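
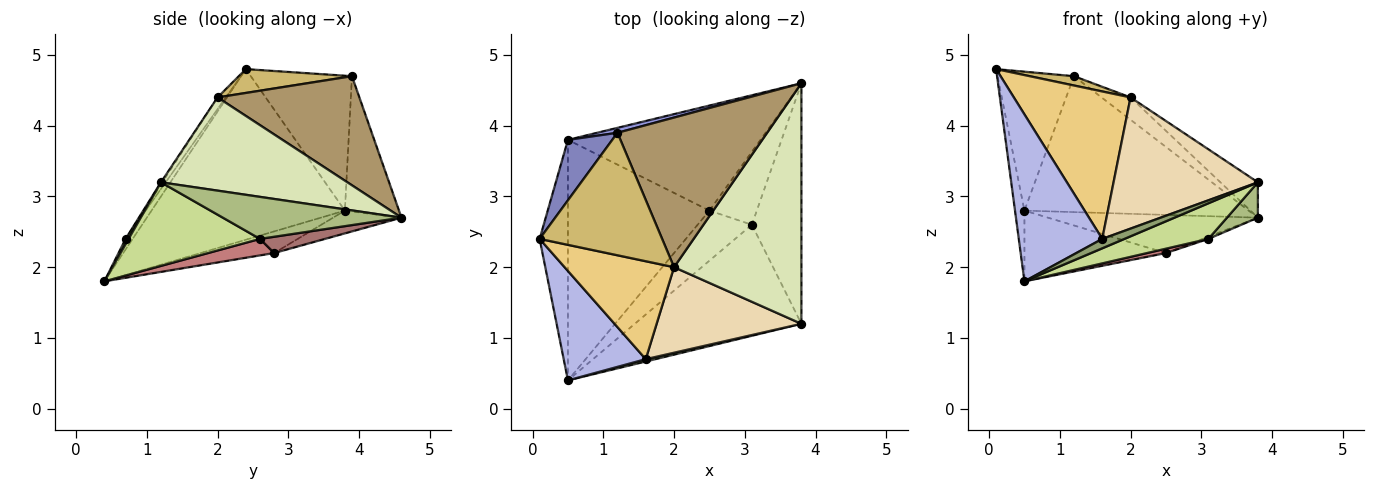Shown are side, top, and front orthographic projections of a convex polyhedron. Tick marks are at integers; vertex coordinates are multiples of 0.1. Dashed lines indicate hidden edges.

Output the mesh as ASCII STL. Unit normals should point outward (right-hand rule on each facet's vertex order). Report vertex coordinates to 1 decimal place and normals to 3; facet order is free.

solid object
 facet normal -0.985 0.048 -0.163
  outer loop
   vertex 0.5 3.8 2.8
   vertex 0.5 0.4 1.8
   vertex 0.1 2.4 4.8
  endloop
 endfacet
 facet normal -0.772 0.583 0.254
  outer loop
   vertex 1.2 3.9 4.7
   vertex 0.5 3.8 2.8
   vertex 0.1 2.4 4.8
  endloop
 endfacet
 facet normal -0.234 0.971 0.035
  outer loop
   vertex 1.2 3.9 4.7
   vertex 3.8 4.6 2.7
   vertex 0.5 3.8 2.8
  endloop
 endfacet
 facet normal -0.071 -0.834 0.547
  outer loop
   vertex 1.6 0.7 2.4
   vertex 0.1 2.4 4.8
   vertex 0.5 0.4 1.8
  endloop
 endfacet
 facet normal 0.131 -0.962 0.240
  outer loop
   vertex 1.6 0.7 2.4
   vertex 0.5 0.4 1.8
   vertex 3.8 1.2 3.2
  endloop
 endfacet
 facet normal 0.643 -0.111 -0.758
  outer loop
   vertex 3.1 2.6 2.4
   vertex 3.8 4.6 2.7
   vertex 3.8 1.2 3.2
  endloop
 endfacet
 facet normal 0.431 -0.275 -0.859
  outer loop
   vertex 3.1 2.6 2.4
   vertex 3.8 1.2 3.2
   vertex 0.5 0.4 1.8
  endloop
 endfacet
 facet normal 0.587 0.118 0.801
  outer loop
   vertex 2.0 2.0 4.4
   vertex 3.8 1.2 3.2
   vertex 3.8 4.6 2.7
  endloop
 endfacet
 facet normal 0.585 0.120 0.802
  outer loop
   vertex 2.0 2.0 4.4
   vertex 3.8 4.6 2.7
   vertex 1.2 3.9 4.7
  endloop
 endfacet
 facet normal 0.190 -0.074 0.979
  outer loop
   vertex 2.0 2.0 4.4
   vertex 1.2 3.9 4.7
   vertex 0.1 2.4 4.8
  endloop
 endfacet
 facet normal -0.059 -0.832 0.552
  outer loop
   vertex 2.0 2.0 4.4
   vertex 0.1 2.4 4.8
   vertex 1.6 0.7 2.4
  endloop
 endfacet
 facet normal -0.008 -0.838 0.546
  outer loop
   vertex 2.0 2.0 4.4
   vertex 1.6 0.7 2.4
   vertex 3.8 1.2 3.2
  endloop
 endfacet
 facet normal 0.325 0.028 -0.945
  outer loop
   vertex 2.5 2.8 2.2
   vertex 3.8 4.6 2.7
   vertex 3.1 2.6 2.4
  endloop
 endfacet
 facet normal 0.290 -0.083 -0.953
  outer loop
   vertex 2.5 2.8 2.2
   vertex 3.1 2.6 2.4
   vertex 0.5 0.4 1.8
  endloop
 endfacet
 facet normal -0.111 0.339 -0.934
  outer loop
   vertex 2.5 2.8 2.2
   vertex 0.5 3.8 2.8
   vertex 3.8 4.6 2.7
  endloop
 endfacet
 facet normal -0.145 0.279 -0.949
  outer loop
   vertex 2.5 2.8 2.2
   vertex 0.5 0.4 1.8
   vertex 0.5 3.8 2.8
  endloop
 endfacet
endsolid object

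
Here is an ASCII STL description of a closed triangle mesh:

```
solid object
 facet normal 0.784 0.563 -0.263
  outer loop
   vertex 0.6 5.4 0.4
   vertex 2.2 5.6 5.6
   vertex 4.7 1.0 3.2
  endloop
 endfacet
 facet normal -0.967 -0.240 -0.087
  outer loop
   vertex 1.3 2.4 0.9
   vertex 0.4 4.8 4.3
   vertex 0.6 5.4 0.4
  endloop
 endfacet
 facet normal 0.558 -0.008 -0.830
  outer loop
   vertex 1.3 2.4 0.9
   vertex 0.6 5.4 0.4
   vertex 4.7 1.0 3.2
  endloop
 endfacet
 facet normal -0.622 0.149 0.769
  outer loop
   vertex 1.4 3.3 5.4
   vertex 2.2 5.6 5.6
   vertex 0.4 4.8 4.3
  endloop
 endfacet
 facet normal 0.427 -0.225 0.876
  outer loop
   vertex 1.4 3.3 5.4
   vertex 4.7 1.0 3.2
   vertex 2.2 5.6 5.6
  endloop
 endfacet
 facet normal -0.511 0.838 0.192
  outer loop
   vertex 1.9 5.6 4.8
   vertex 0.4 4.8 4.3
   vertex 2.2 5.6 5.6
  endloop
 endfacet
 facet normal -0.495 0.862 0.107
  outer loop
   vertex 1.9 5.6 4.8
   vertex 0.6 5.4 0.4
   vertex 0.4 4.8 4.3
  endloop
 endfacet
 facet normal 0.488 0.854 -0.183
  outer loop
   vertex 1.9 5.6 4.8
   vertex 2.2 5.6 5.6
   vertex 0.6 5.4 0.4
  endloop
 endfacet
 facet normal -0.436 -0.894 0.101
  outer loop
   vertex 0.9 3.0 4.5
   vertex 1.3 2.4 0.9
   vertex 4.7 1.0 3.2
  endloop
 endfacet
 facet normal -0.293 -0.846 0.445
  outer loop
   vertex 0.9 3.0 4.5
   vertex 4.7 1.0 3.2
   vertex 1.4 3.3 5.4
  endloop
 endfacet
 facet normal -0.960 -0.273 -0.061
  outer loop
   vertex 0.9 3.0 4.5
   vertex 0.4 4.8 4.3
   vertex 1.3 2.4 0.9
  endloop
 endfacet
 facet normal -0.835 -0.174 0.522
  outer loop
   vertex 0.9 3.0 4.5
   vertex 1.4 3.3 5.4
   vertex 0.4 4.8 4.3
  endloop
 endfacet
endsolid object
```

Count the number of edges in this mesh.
18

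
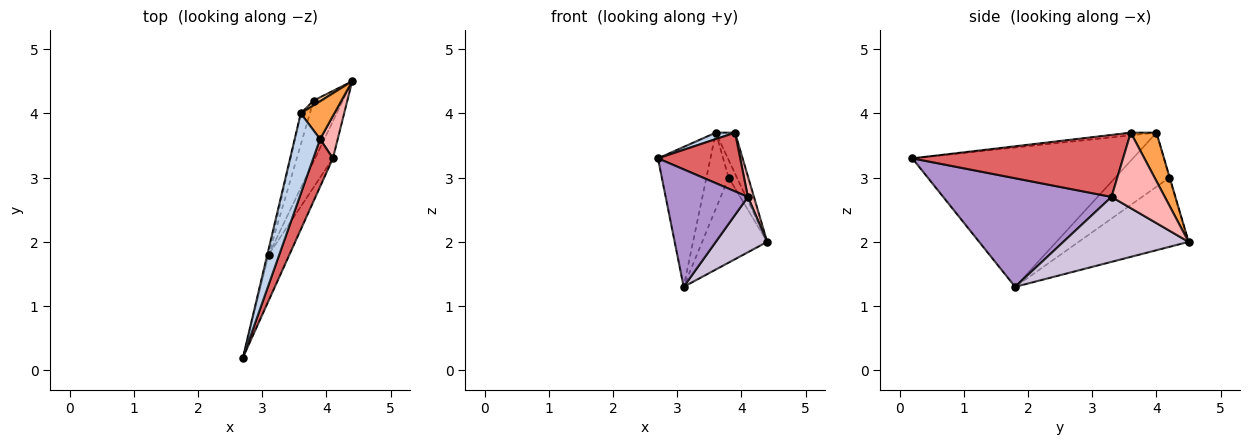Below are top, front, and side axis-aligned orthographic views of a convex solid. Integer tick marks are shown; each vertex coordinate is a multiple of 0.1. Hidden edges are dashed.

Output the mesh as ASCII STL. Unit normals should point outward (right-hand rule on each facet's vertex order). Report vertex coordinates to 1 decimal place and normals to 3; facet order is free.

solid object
 facet normal -0.973 0.231 -0.009
  outer loop
   vertex 3.1 1.8 1.3
   vertex 2.7 0.2 3.3
   vertex 3.6 4.0 3.7
  endloop
 endfacet
 facet normal -0.106 -0.079 0.991
  outer loop
   vertex 3.9 3.6 3.7
   vertex 3.6 4.0 3.7
   vertex 2.7 0.2 3.3
  endloop
 endfacet
 facet normal 0.700 0.525 0.484
  outer loop
   vertex 3.9 3.6 3.7
   vertex 4.4 4.5 2.0
   vertex 3.6 4.0 3.7
  endloop
 endfacet
 facet normal -0.044 0.964 0.263
  outer loop
   vertex 3.8 4.2 3.0
   vertex 3.6 4.0 3.7
   vertex 4.4 4.5 2.0
  endloop
 endfacet
 facet normal -0.809 0.478 -0.342
  outer loop
   vertex 3.8 4.2 3.0
   vertex 4.4 4.5 2.0
   vertex 3.1 1.8 1.3
  endloop
 endfacet
 facet normal -0.914 0.376 -0.154
  outer loop
   vertex 3.8 4.2 3.0
   vertex 3.1 1.8 1.3
   vertex 3.6 4.0 3.7
  endloop
 endfacet
 facet normal 0.893 -0.349 0.283
  outer loop
   vertex 4.1 3.3 2.7
   vertex 3.9 3.6 3.7
   vertex 2.7 0.2 3.3
  endloop
 endfacet
 facet normal 0.968 -0.110 0.227
  outer loop
   vertex 4.1 3.3 2.7
   vertex 4.4 4.5 2.0
   vertex 3.9 3.6 3.7
  endloop
 endfacet
 facet normal 0.886 -0.433 -0.169
  outer loop
   vertex 4.1 3.3 2.7
   vertex 2.7 0.2 3.3
   vertex 3.1 1.8 1.3
  endloop
 endfacet
 facet normal 0.897 -0.368 -0.246
  outer loop
   vertex 4.1 3.3 2.7
   vertex 3.1 1.8 1.3
   vertex 4.4 4.5 2.0
  endloop
 endfacet
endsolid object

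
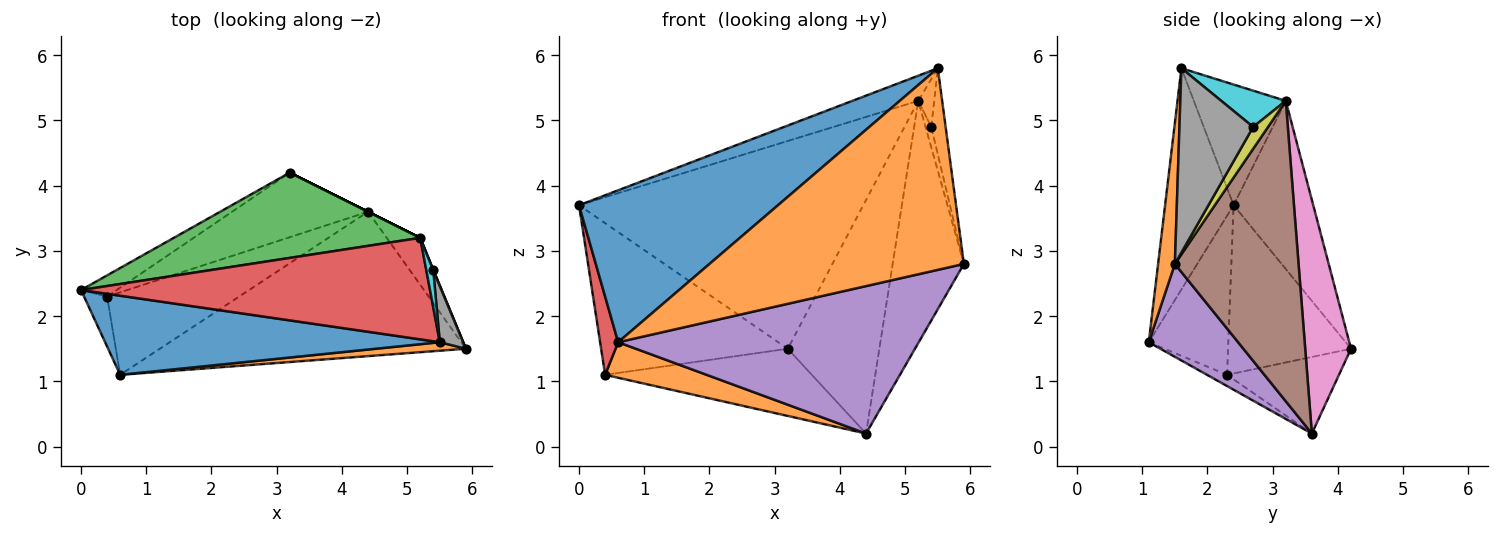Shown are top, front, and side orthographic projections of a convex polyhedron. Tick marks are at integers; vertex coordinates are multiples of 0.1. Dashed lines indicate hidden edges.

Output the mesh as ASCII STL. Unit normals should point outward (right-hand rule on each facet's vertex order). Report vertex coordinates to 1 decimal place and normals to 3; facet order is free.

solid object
 facet normal -0.292 -0.848 0.442
  outer loop
   vertex 0.6 1.1 1.6
   vertex 5.5 1.6 5.8
   vertex 0.0 2.4 3.7
  endloop
 endfacet
 facet normal 0.066 -0.997 0.042
  outer loop
   vertex 0.6 1.1 1.6
   vertex 5.9 1.5 2.8
   vertex 5.5 1.6 5.8
  endloop
 endfacet
 facet normal -0.251 0.895 0.368
  outer loop
   vertex 5.2 3.2 5.3
   vertex 3.2 4.2 1.5
   vertex 0.0 2.4 3.7
  endloop
 endfacet
 facet normal -0.318 0.228 0.920
  outer loop
   vertex 5.2 3.2 5.3
   vertex 0.0 2.4 3.7
   vertex 5.5 1.6 5.8
  endloop
 endfacet
 facet normal 0.208 -0.699 -0.684
  outer loop
   vertex 4.4 3.6 0.2
   vertex 5.9 1.5 2.8
   vertex 0.6 1.1 1.6
  endloop
 endfacet
 facet normal 0.862 0.497 -0.096
  outer loop
   vertex 4.4 3.6 0.2
   vertex 5.2 3.2 5.3
   vertex 5.9 1.5 2.8
  endloop
 endfacet
 facet normal 0.447 0.894 0.000
  outer loop
   vertex 4.4 3.6 0.2
   vertex 3.2 4.2 1.5
   vertex 5.2 3.2 5.3
  endloop
 endfacet
 facet normal 0.974 0.190 0.124
  outer loop
   vertex 5.4 2.7 4.9
   vertex 5.5 1.6 5.8
   vertex 5.9 1.5 2.8
  endloop
 endfacet
 facet normal 0.933 0.360 0.016
  outer loop
   vertex 5.4 2.7 4.9
   vertex 5.9 1.5 2.8
   vertex 5.2 3.2 5.3
  endloop
 endfacet
 facet normal 0.955 0.236 0.182
  outer loop
   vertex 5.4 2.7 4.9
   vertex 5.2 3.2 5.3
   vertex 5.5 1.6 5.8
  endloop
 endfacet
 facet normal -0.364 0.672 -0.646
  outer loop
   vertex 0.4 2.3 1.1
   vertex 3.2 4.2 1.5
   vertex 4.4 3.6 0.2
  endloop
 endfacet
 facet normal -0.078 -0.394 -0.916
  outer loop
   vertex 0.4 2.3 1.1
   vertex 4.4 3.6 0.2
   vertex 0.6 1.1 1.6
  endloop
 endfacet
 facet normal -0.546 0.830 -0.116
  outer loop
   vertex 0.4 2.3 1.1
   vertex 0.0 2.4 3.7
   vertex 3.2 4.2 1.5
  endloop
 endfacet
 facet normal -0.966 -0.219 -0.140
  outer loop
   vertex 0.4 2.3 1.1
   vertex 0.6 1.1 1.6
   vertex 0.0 2.4 3.7
  endloop
 endfacet
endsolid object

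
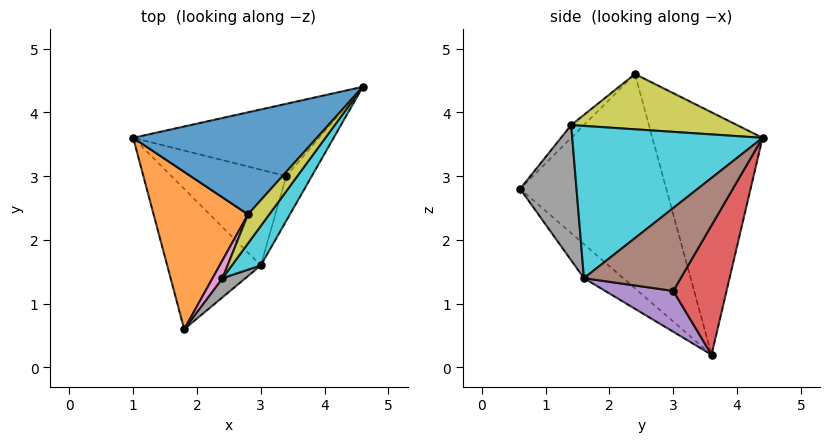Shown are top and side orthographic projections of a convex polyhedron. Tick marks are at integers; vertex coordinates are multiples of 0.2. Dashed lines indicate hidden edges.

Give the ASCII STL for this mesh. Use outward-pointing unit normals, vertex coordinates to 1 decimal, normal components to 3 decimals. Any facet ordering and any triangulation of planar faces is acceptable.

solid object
 facet normal -0.558 0.714 0.423
  outer loop
   vertex 2.8 2.4 4.6
   vertex 4.6 4.4 3.6
   vertex 1.0 3.6 0.2
  endloop
 endfacet
 facet normal -0.910 0.105 0.401
  outer loop
   vertex 2.8 2.4 4.6
   vertex 1.0 3.6 0.2
   vertex 1.8 0.6 2.8
  endloop
 endfacet
 facet normal -0.253 -0.671 -0.697
  outer loop
   vertex 3.0 1.6 1.4
   vertex 1.8 0.6 2.8
   vertex 1.0 3.6 0.2
  endloop
 endfacet
 facet normal 0.421 0.676 -0.605
  outer loop
   vertex 3.4 3.0 1.2
   vertex 1.0 3.6 0.2
   vertex 4.6 4.4 3.6
  endloop
 endfacet
 facet normal 0.326 -0.224 -0.918
  outer loop
   vertex 3.4 3.0 1.2
   vertex 3.0 1.6 1.4
   vertex 1.0 3.6 0.2
  endloop
 endfacet
 facet normal 0.912 -0.301 -0.280
  outer loop
   vertex 3.4 3.0 1.2
   vertex 4.6 4.4 3.6
   vertex 3.0 1.6 1.4
  endloop
 endfacet
 facet normal -0.777 -0.173 0.605
  outer loop
   vertex 2.4 1.4 3.8
   vertex 2.8 2.4 4.6
   vertex 1.8 0.6 2.8
  endloop
 endfacet
 facet normal 0.715 -0.688 0.121
  outer loop
   vertex 2.4 1.4 3.8
   vertex 1.8 0.6 2.8
   vertex 3.0 1.6 1.4
  endloop
 endfacet
 facet normal 0.779 -0.551 0.300
  outer loop
   vertex 2.4 1.4 3.8
   vertex 4.6 4.4 3.6
   vertex 2.8 2.4 4.6
  endloop
 endfacet
 facet normal 0.802 -0.578 0.152
  outer loop
   vertex 2.4 1.4 3.8
   vertex 3.0 1.6 1.4
   vertex 4.6 4.4 3.6
  endloop
 endfacet
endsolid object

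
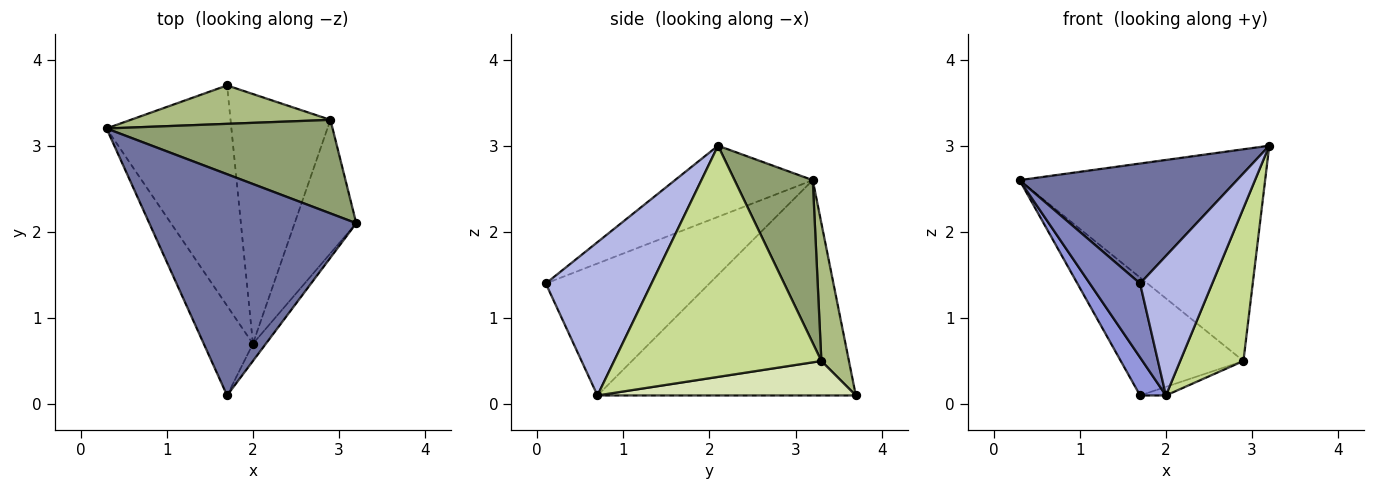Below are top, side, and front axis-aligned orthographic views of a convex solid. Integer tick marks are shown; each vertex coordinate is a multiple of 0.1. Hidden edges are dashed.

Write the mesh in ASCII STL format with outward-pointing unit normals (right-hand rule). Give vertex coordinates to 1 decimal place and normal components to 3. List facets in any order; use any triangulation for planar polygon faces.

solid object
 facet normal -0.289 -0.456 0.842
  outer loop
   vertex 1.7 0.1 1.4
   vertex 3.2 2.1 3.0
   vertex 0.3 3.2 2.6
  endloop
 endfacet
 facet normal -0.900 -0.277 -0.336
  outer loop
   vertex 2.0 0.7 0.1
   vertex 1.7 0.1 1.4
   vertex 0.3 3.2 2.6
  endloop
 endfacet
 facet normal -0.862 -0.086 -0.500
  outer loop
   vertex 2.0 0.7 0.1
   vertex 0.3 3.2 2.6
   vertex 1.7 3.7 0.1
  endloop
 endfacet
 facet normal 0.824 -0.562 -0.069
  outer loop
   vertex 2.0 0.7 0.1
   vertex 3.2 2.1 3.0
   vertex 1.7 0.1 1.4
  endloop
 endfacet
 facet normal 0.280 0.878 0.388
  outer loop
   vertex 2.9 3.3 0.5
   vertex 0.3 3.2 2.6
   vertex 3.2 2.1 3.0
  endloop
 endfacet
 facet normal 0.209 0.930 0.303
  outer loop
   vertex 2.9 3.3 0.5
   vertex 1.7 3.7 0.1
   vertex 0.3 3.2 2.6
  endloop
 endfacet
 facet normal 0.927 -0.283 -0.247
  outer loop
   vertex 2.9 3.3 0.5
   vertex 3.2 2.1 3.0
   vertex 2.0 0.7 0.1
  endloop
 endfacet
 facet normal 0.326 0.033 -0.945
  outer loop
   vertex 2.9 3.3 0.5
   vertex 2.0 0.7 0.1
   vertex 1.7 3.7 0.1
  endloop
 endfacet
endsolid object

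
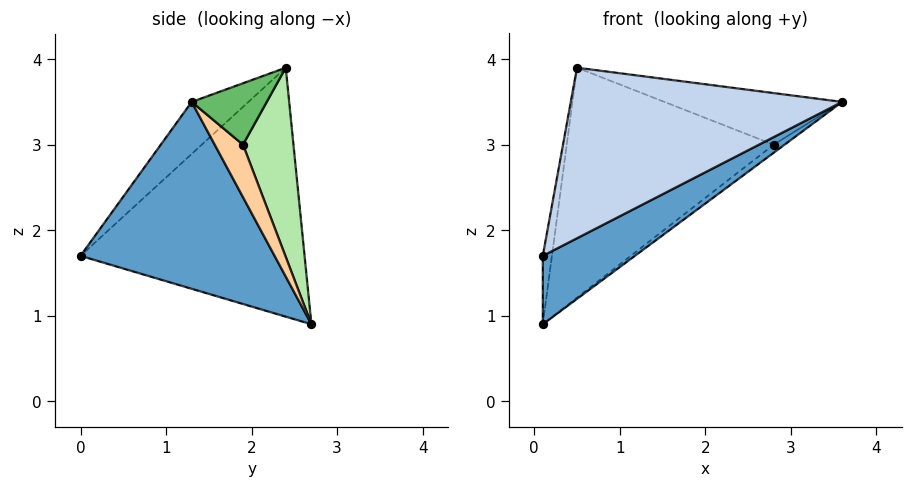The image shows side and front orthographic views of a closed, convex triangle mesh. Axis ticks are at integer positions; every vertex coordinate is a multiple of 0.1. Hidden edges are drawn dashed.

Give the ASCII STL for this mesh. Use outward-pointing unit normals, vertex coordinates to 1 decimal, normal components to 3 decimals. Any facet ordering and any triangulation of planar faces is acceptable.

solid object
 facet normal 0.514 -0.244 -0.823
  outer loop
   vertex 0.1 2.7 0.9
   vertex 3.6 1.3 3.5
   vertex 0.1 0.0 1.7
  endloop
 endfacet
 facet normal -0.137 -0.657 0.741
  outer loop
   vertex 0.5 2.4 3.9
   vertex 0.1 0.0 1.7
   vertex 3.6 1.3 3.5
  endloop
 endfacet
 facet normal -0.990 0.040 0.136
  outer loop
   vertex 0.5 2.4 3.9
   vertex 0.1 2.7 0.9
   vertex 0.1 0.0 1.7
  endloop
 endfacet
 facet normal 0.639 0.245 -0.729
  outer loop
   vertex 2.8 1.9 3.0
   vertex 3.6 1.3 3.5
   vertex 0.1 2.7 0.9
  endloop
 endfacet
 facet normal 0.350 0.830 0.435
  outer loop
   vertex 2.8 1.9 3.0
   vertex 0.5 2.4 3.9
   vertex 3.6 1.3 3.5
  endloop
 endfacet
 facet normal 0.236 0.969 0.065
  outer loop
   vertex 2.8 1.9 3.0
   vertex 0.1 2.7 0.9
   vertex 0.5 2.4 3.9
  endloop
 endfacet
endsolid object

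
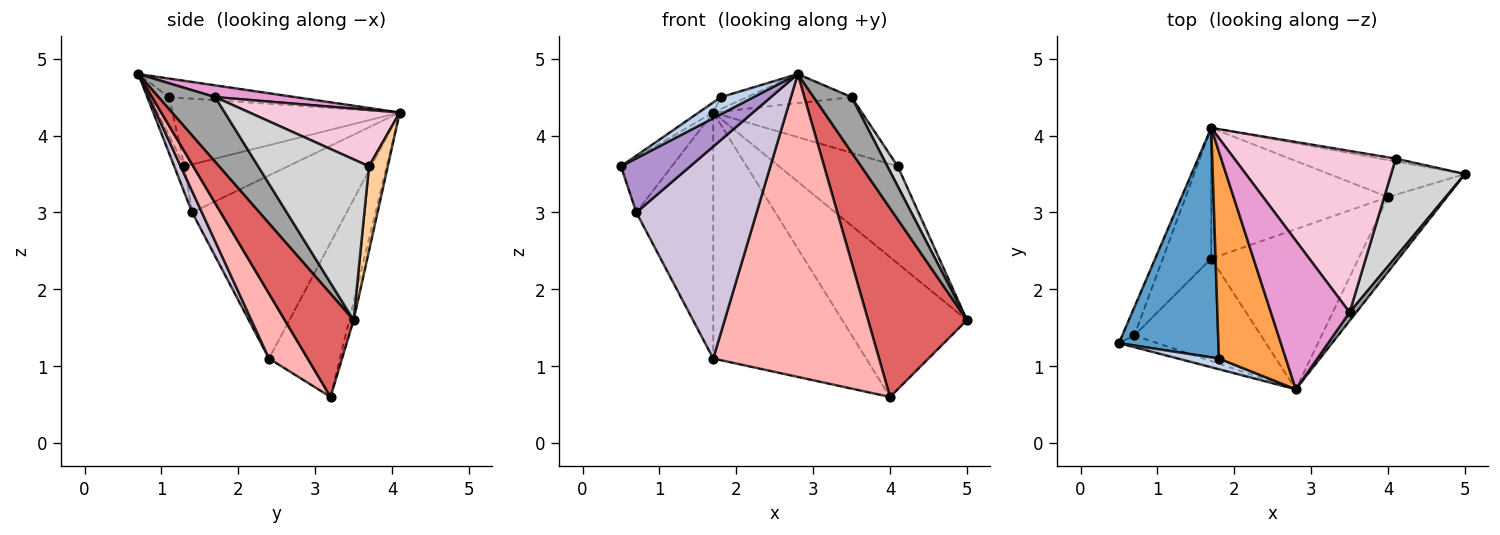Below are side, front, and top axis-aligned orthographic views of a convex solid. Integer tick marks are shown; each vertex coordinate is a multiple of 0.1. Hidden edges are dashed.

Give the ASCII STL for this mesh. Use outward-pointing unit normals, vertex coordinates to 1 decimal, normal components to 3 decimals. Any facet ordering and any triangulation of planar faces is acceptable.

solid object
 facet normal -0.565 0.036 0.824
  outer loop
   vertex 1.8 1.1 4.5
   vertex 1.7 4.1 4.3
   vertex 0.5 1.3 3.6
  endloop
 endfacet
 facet normal -0.446 -0.758 0.476
  outer loop
   vertex 1.8 1.1 4.5
   vertex 0.5 1.3 3.6
   vertex 2.8 0.7 4.8
  endloop
 endfacet
 facet normal -0.267 0.055 0.962
  outer loop
   vertex 1.8 1.1 4.5
   vertex 2.8 0.7 4.8
   vertex 1.7 4.1 4.3
  endloop
 endfacet
 facet normal 0.156 0.987 -0.028
  outer loop
   vertex 4.1 3.7 3.6
   vertex 5.0 3.5 1.6
   vertex 1.7 4.1 4.3
  endloop
 endfacet
 facet normal -0.034 0.966 -0.256
  outer loop
   vertex 4.0 3.2 0.6
   vertex 1.7 4.1 4.3
   vertex 5.0 3.5 1.6
  endloop
 endfacet
 facet normal -0.379 0.817 -0.434
  outer loop
   vertex 4.0 3.2 0.6
   vertex 1.7 2.4 1.1
   vertex 1.7 4.1 4.3
  endloop
 endfacet
 facet normal 0.543 -0.780 -0.309
  outer loop
   vertex 4.0 3.2 0.6
   vertex 5.0 3.5 1.6
   vertex 2.8 0.7 4.8
  endloop
 endfacet
 facet normal 0.202 -0.866 -0.458
  outer loop
   vertex 4.0 3.2 0.6
   vertex 2.8 0.7 4.8
   vertex 1.7 2.4 1.1
  endloop
 endfacet
 facet normal -0.143 -0.967 -0.209
  outer loop
   vertex 0.7 1.4 3.0
   vertex 2.8 0.7 4.8
   vertex 0.5 1.3 3.6
  endloop
 endfacet
 facet normal 0.073 -0.898 -0.434
  outer loop
   vertex 0.7 1.4 3.0
   vertex 1.7 2.4 1.1
   vertex 2.8 0.7 4.8
  endloop
 endfacet
 facet normal -0.875 0.430 -0.220
  outer loop
   vertex 0.7 1.4 3.0
   vertex 0.5 1.3 3.6
   vertex 1.7 4.1 4.3
  endloop
 endfacet
 facet normal -0.871 0.434 -0.230
  outer loop
   vertex 0.7 1.4 3.0
   vertex 1.7 4.1 4.3
   vertex 1.7 2.4 1.1
  endloop
 endfacet
 facet normal 0.145 0.190 0.971
  outer loop
   vertex 3.5 1.7 4.5
   vertex 1.7 4.1 4.3
   vertex 2.8 0.7 4.8
  endloop
 endfacet
 facet normal 0.313 0.310 0.898
  outer loop
   vertex 3.5 1.7 4.5
   vertex 4.1 3.7 3.6
   vertex 1.7 4.1 4.3
  endloop
 endfacet
 facet normal 0.828 -0.554 0.084
  outer loop
   vertex 3.5 1.7 4.5
   vertex 2.8 0.7 4.8
   vertex 5.0 3.5 1.6
  endloop
 endfacet
 facet normal 0.905 -0.084 0.416
  outer loop
   vertex 3.5 1.7 4.5
   vertex 5.0 3.5 1.6
   vertex 4.1 3.7 3.6
  endloop
 endfacet
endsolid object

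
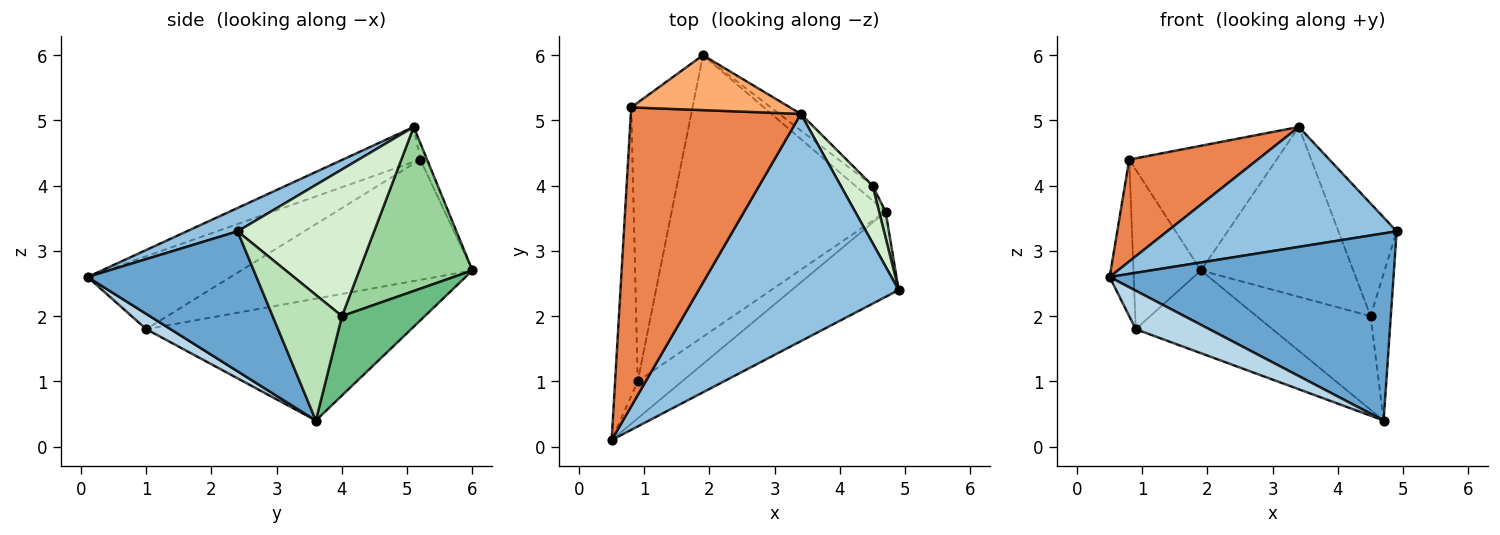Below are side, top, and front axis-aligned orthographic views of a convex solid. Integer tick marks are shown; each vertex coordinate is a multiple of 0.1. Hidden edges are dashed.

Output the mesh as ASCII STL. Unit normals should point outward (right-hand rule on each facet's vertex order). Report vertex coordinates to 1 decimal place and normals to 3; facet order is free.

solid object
 facet normal 0.476 -0.800 -0.364
  outer loop
   vertex 4.7 3.6 0.4
   vertex 4.9 2.4 3.3
   vertex 0.5 0.1 2.6
  endloop
 endfacet
 facet normal 0.103 -0.464 0.880
  outer loop
   vertex 3.4 5.1 4.9
   vertex 0.5 0.1 2.6
   vertex 4.9 2.4 3.3
  endloop
 endfacet
 facet normal 0.232 -0.702 -0.674
  outer loop
   vertex 0.9 1.0 1.8
   vertex 4.7 3.6 0.4
   vertex 0.5 0.1 2.6
  endloop
 endfacet
 facet normal -0.479 0.247 -0.842
  outer loop
   vertex 0.9 1.0 1.8
   vertex 1.9 6.0 2.7
   vertex 4.7 3.6 0.4
  endloop
 endfacet
 facet normal -0.191 -0.317 0.929
  outer loop
   vertex 0.8 5.2 4.4
   vertex 0.5 0.1 2.6
   vertex 3.4 5.1 4.9
  endloop
 endfacet
 facet normal -0.042 0.914 0.403
  outer loop
   vertex 0.8 5.2 4.4
   vertex 3.4 5.1 4.9
   vertex 1.9 6.0 2.7
  endloop
 endfacet
 facet normal -0.943 0.159 -0.293
  outer loop
   vertex 0.8 5.2 4.4
   vertex 0.9 1.0 1.8
   vertex 0.5 0.1 2.6
  endloop
 endfacet
 facet normal -0.862 0.252 -0.440
  outer loop
   vertex 0.8 5.2 4.4
   vertex 1.9 6.0 2.7
   vertex 0.9 1.0 1.8
  endloop
 endfacet
 facet normal 0.583 0.802 -0.128
  outer loop
   vertex 4.5 4.0 2.0
   vertex 4.7 3.6 0.4
   vertex 1.9 6.0 2.7
  endloop
 endfacet
 facet normal 0.595 0.800 -0.078
  outer loop
   vertex 4.5 4.0 2.0
   vertex 1.9 6.0 2.7
   vertex 3.4 5.1 4.9
  endloop
 endfacet
 facet normal 0.959 0.280 0.050
  outer loop
   vertex 4.5 4.0 2.0
   vertex 4.9 2.4 3.3
   vertex 4.7 3.6 0.4
  endloop
 endfacet
 facet normal 0.902 0.385 0.196
  outer loop
   vertex 4.5 4.0 2.0
   vertex 3.4 5.1 4.9
   vertex 4.9 2.4 3.3
  endloop
 endfacet
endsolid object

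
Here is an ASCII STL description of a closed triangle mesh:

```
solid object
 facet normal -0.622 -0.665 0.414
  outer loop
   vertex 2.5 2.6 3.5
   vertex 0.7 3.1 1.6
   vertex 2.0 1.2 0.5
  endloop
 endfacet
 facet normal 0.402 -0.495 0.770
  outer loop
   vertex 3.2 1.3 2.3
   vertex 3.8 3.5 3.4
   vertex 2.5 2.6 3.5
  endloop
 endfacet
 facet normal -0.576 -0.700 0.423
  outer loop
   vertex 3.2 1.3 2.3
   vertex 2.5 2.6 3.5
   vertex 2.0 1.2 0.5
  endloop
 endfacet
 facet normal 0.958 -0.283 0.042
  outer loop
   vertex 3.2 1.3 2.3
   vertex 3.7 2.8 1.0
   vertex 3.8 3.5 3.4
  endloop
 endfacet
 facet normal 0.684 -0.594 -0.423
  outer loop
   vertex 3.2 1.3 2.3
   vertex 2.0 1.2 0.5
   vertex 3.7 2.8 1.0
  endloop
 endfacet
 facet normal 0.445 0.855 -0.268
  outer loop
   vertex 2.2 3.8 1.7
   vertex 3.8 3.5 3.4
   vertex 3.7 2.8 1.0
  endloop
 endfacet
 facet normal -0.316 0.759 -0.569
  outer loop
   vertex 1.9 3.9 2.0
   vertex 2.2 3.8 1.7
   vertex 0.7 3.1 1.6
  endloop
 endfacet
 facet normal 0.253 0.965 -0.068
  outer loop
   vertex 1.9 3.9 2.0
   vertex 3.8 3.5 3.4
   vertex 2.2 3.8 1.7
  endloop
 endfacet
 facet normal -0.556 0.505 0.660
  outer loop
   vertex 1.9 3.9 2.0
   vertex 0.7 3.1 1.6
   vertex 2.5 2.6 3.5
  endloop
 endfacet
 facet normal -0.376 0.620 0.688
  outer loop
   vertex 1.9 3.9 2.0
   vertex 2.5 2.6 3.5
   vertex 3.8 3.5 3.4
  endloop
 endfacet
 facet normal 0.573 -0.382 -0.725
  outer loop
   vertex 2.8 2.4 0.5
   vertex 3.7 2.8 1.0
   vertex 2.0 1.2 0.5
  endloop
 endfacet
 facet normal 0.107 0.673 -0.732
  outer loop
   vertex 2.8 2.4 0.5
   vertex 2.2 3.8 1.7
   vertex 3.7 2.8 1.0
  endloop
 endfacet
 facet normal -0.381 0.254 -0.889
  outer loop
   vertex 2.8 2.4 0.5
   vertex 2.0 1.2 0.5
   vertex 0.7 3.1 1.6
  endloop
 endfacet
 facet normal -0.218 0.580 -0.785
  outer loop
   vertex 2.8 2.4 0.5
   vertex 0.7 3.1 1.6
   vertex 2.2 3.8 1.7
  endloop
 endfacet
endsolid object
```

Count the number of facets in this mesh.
14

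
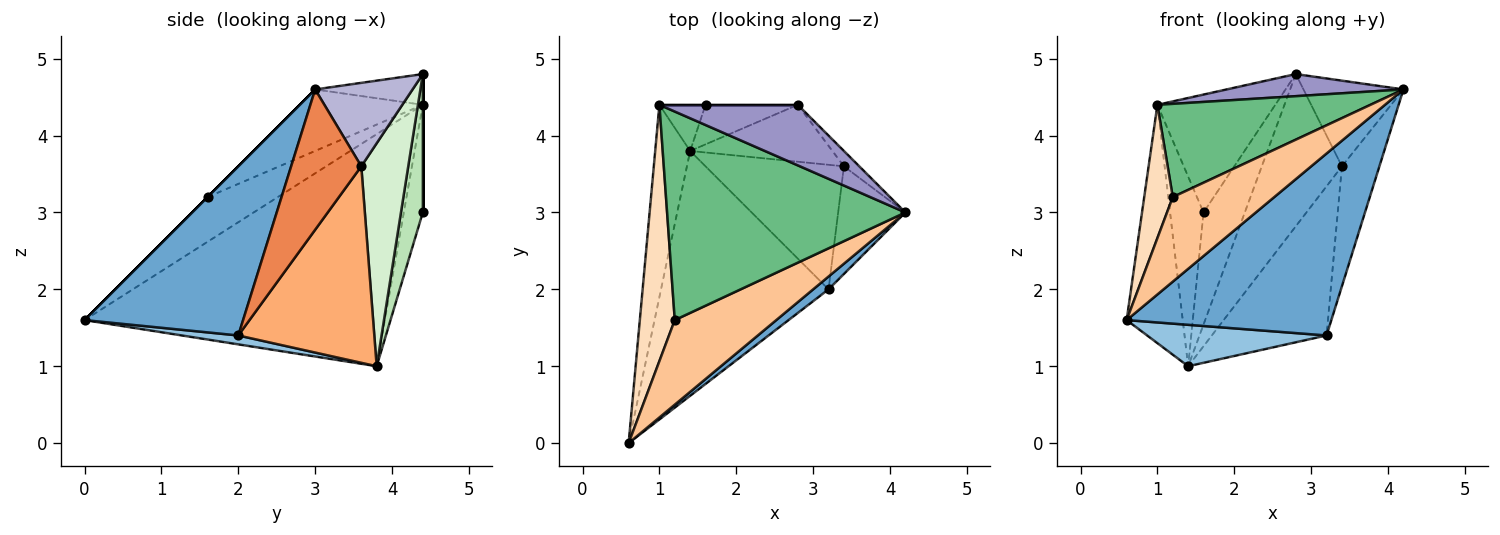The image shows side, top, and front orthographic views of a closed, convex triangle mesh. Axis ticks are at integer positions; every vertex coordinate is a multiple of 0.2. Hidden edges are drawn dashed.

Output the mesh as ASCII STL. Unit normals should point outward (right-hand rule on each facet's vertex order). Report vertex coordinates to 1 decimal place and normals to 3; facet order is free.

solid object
 facet normal 0.611 -0.789 0.056
  outer loop
   vertex 3.2 2.0 1.4
   vertex 4.2 3.0 4.6
   vertex 0.6 0.0 1.6
  endloop
 endfacet
 facet normal 0.052 -0.166 -0.985
  outer loop
   vertex 3.2 2.0 1.4
   vertex 0.6 0.0 1.6
   vertex 1.4 3.8 1.0
  endloop
 endfacet
 facet normal -0.972 0.182 -0.146
  outer loop
   vertex 1.0 4.4 4.4
   vertex 1.4 3.8 1.0
   vertex 0.6 0.0 1.6
  endloop
 endfacet
 facet normal -0.483 0.851 -0.207
  outer loop
   vertex 1.0 4.4 4.4
   vertex 1.6 4.4 3.0
   vertex 1.4 3.8 1.0
  endloop
 endfacet
 facet normal 0.812 0.434 -0.389
  outer loop
   vertex 3.4 3.6 3.6
   vertex 4.2 3.0 4.6
   vertex 3.2 2.0 1.4
  endloop
 endfacet
 facet normal 0.673 0.568 -0.474
  outer loop
   vertex 3.4 3.6 3.6
   vertex 3.2 2.0 1.4
   vertex 1.4 3.8 1.0
  endloop
 endfacet
 facet normal 0.000 -0.707 0.707
  outer loop
   vertex 1.2 1.6 3.2
   vertex 0.6 0.0 1.6
   vertex 4.2 3.0 4.6
  endloop
 endfacet
 facet normal -0.751 -0.305 0.586
  outer loop
   vertex 1.2 1.6 3.2
   vertex 1.0 4.4 4.4
   vertex 0.6 0.0 1.6
  endloop
 endfacet
 facet normal -0.229 -0.397 0.889
  outer loop
   vertex 1.2 1.6 3.2
   vertex 4.2 3.0 4.6
   vertex 1.0 4.4 4.4
  endloop
 endfacet
 facet normal 0.000 1.000 0.000
  outer loop
   vertex 2.8 4.4 4.8
   vertex 1.6 4.4 3.0
   vertex 1.0 4.4 4.4
  endloop
 endfacet
 facet normal 0.447 0.844 -0.298
  outer loop
   vertex 2.8 4.4 4.8
   vertex 1.4 3.8 1.0
   vertex 1.6 4.4 3.0
  endloop
 endfacet
 facet normal 0.481 0.821 -0.307
  outer loop
   vertex 2.8 4.4 4.8
   vertex 3.4 3.6 3.6
   vertex 1.4 3.8 1.0
  endloop
 endfacet
 facet normal -0.204 -0.336 0.920
  outer loop
   vertex 2.8 4.4 4.8
   vertex 1.0 4.4 4.4
   vertex 4.2 3.0 4.6
  endloop
 endfacet
 facet normal 0.692 0.710 -0.128
  outer loop
   vertex 2.8 4.4 4.8
   vertex 4.2 3.0 4.6
   vertex 3.4 3.6 3.6
  endloop
 endfacet
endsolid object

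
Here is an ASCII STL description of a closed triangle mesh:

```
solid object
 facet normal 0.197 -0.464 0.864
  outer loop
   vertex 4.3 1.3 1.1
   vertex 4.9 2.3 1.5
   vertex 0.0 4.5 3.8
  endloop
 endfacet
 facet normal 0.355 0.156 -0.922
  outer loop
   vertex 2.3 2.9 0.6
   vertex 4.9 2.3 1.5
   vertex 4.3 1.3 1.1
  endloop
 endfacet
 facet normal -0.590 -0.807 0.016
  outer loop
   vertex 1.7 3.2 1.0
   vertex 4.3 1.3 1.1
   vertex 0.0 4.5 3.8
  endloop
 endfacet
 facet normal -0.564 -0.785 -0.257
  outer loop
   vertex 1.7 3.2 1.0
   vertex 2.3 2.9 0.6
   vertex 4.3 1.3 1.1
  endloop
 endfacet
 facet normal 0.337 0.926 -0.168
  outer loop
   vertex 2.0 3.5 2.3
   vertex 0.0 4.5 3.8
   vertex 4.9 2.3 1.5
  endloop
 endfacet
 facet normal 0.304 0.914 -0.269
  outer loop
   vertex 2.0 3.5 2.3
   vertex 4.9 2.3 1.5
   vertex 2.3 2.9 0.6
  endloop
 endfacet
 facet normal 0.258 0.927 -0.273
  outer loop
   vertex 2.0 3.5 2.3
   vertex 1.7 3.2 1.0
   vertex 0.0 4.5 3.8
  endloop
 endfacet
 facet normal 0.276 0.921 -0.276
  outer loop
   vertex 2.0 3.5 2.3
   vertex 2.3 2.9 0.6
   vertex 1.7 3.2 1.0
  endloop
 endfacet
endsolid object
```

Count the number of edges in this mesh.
12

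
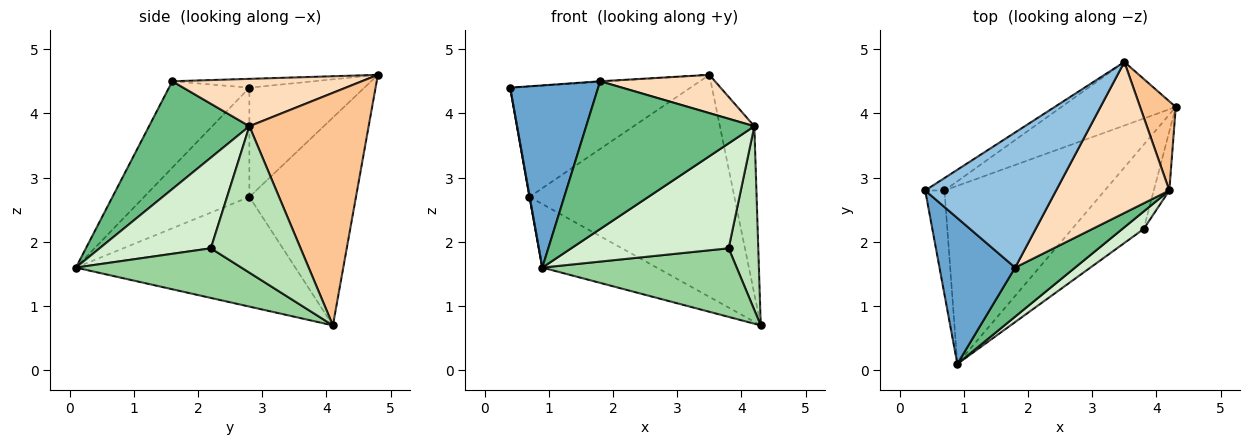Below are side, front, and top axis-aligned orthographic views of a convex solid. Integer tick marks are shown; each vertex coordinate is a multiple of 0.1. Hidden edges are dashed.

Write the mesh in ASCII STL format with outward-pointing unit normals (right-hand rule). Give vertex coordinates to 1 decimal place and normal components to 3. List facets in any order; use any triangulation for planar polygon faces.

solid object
 facet normal -0.581 -0.635 0.509
  outer loop
   vertex 1.8 1.6 4.5
   vertex 0.4 2.8 4.4
   vertex 0.9 0.1 1.6
  endloop
 endfacet
 facet normal -0.067 0.005 0.998
  outer loop
   vertex 1.8 1.6 4.5
   vertex 3.5 4.8 4.6
   vertex 0.4 2.8 4.4
  endloop
 endfacet
 facet normal -0.985 -0.002 -0.174
  outer loop
   vertex 0.7 2.8 2.7
   vertex 0.9 0.1 1.6
   vertex 0.4 2.8 4.4
  endloop
 endfacet
 facet normal -0.542 0.282 -0.792
  outer loop
   vertex 0.7 2.8 2.7
   vertex 4.3 4.1 0.7
   vertex 0.9 0.1 1.6
  endloop
 endfacet
 facet normal -0.535 0.839 -0.094
  outer loop
   vertex 0.7 2.8 2.7
   vertex 0.4 2.8 4.4
   vertex 3.5 4.8 4.6
  endloop
 endfacet
 facet normal -0.447 0.860 -0.246
  outer loop
   vertex 0.7 2.8 2.7
   vertex 3.5 4.8 4.6
   vertex 4.3 4.1 0.7
  endloop
 endfacet
 facet normal 0.951 0.274 0.146
  outer loop
   vertex 4.2 2.8 3.8
   vertex 4.3 4.1 0.7
   vertex 3.5 4.8 4.6
  endloop
 endfacet
 facet normal 0.376 -0.228 0.898
  outer loop
   vertex 4.2 2.8 3.8
   vertex 3.5 4.8 4.6
   vertex 1.8 1.6 4.5
  endloop
 endfacet
 facet normal 0.493 -0.826 0.274
  outer loop
   vertex 4.2 2.8 3.8
   vertex 1.8 1.6 4.5
   vertex 0.9 0.1 1.6
  endloop
 endfacet
 facet normal 0.473 -0.556 -0.683
  outer loop
   vertex 3.8 2.2 1.9
   vertex 0.9 0.1 1.6
   vertex 4.3 4.1 0.7
  endloop
 endfacet
 facet normal 0.945 -0.312 -0.100
  outer loop
   vertex 3.8 2.2 1.9
   vertex 4.3 4.1 0.7
   vertex 4.2 2.8 3.8
  endloop
 endfacet
 facet normal 0.572 -0.809 0.135
  outer loop
   vertex 3.8 2.2 1.9
   vertex 4.2 2.8 3.8
   vertex 0.9 0.1 1.6
  endloop
 endfacet
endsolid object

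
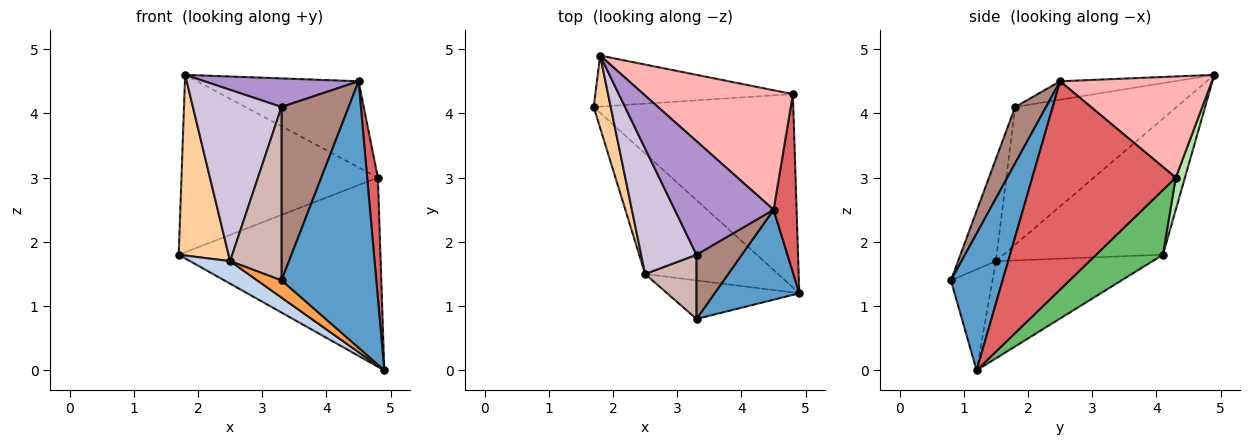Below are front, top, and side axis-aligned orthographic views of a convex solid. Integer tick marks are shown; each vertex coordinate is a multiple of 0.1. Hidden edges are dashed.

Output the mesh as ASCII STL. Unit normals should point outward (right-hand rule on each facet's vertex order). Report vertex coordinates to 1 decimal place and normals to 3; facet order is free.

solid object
 facet normal 0.459 -0.842 0.284
  outer loop
   vertex 4.5 2.5 4.5
   vertex 3.3 0.8 1.4
   vertex 4.9 1.2 0.0
  endloop
 endfacet
 facet normal -0.584 -0.149 -0.798
  outer loop
   vertex 2.5 1.5 1.7
   vertex 1.7 4.1 1.8
   vertex 4.9 1.2 0.0
  endloop
 endfacet
 facet normal -0.572 -0.333 -0.749
  outer loop
   vertex 2.5 1.5 1.7
   vertex 4.9 1.2 0.0
   vertex 3.3 0.8 1.4
  endloop
 endfacet
 facet normal -0.948 -0.296 0.118
  outer loop
   vertex 2.5 1.5 1.7
   vertex 1.8 4.9 4.6
   vertex 1.7 4.1 1.8
  endloop
 endfacet
 facet normal 0.226 0.681 -0.696
  outer loop
   vertex 4.8 4.3 3.0
   vertex 4.9 1.2 0.0
   vertex 1.7 4.1 1.8
  endloop
 endfacet
 facet normal 0.045 0.960 -0.276
  outer loop
   vertex 4.8 4.3 3.0
   vertex 1.7 4.1 1.8
   vertex 1.8 4.9 4.6
  endloop
 endfacet
 facet normal 0.991 -0.074 0.109
  outer loop
   vertex 4.8 4.3 3.0
   vertex 4.5 2.5 4.5
   vertex 4.9 1.2 0.0
  endloop
 endfacet
 facet normal 0.482 0.512 0.711
  outer loop
   vertex 4.8 4.3 3.0
   vertex 1.8 4.9 4.6
   vertex 4.5 2.5 4.5
  endloop
 endfacet
 facet normal -0.178 -0.240 0.954
  outer loop
   vertex 3.3 1.8 4.1
   vertex 4.5 2.5 4.5
   vertex 1.8 4.9 4.6
  endloop
 endfacet
 facet normal -0.827 -0.454 0.332
  outer loop
   vertex 3.3 1.8 4.1
   vertex 1.8 4.9 4.6
   vertex 2.5 1.5 1.7
  endloop
 endfacet
 facet normal 0.396 -0.861 0.319
  outer loop
   vertex 3.3 1.8 4.1
   vertex 3.3 0.8 1.4
   vertex 4.5 2.5 4.5
  endloop
 endfacet
 facet normal -0.568 -0.772 0.286
  outer loop
   vertex 3.3 1.8 4.1
   vertex 2.5 1.5 1.7
   vertex 3.3 0.8 1.4
  endloop
 endfacet
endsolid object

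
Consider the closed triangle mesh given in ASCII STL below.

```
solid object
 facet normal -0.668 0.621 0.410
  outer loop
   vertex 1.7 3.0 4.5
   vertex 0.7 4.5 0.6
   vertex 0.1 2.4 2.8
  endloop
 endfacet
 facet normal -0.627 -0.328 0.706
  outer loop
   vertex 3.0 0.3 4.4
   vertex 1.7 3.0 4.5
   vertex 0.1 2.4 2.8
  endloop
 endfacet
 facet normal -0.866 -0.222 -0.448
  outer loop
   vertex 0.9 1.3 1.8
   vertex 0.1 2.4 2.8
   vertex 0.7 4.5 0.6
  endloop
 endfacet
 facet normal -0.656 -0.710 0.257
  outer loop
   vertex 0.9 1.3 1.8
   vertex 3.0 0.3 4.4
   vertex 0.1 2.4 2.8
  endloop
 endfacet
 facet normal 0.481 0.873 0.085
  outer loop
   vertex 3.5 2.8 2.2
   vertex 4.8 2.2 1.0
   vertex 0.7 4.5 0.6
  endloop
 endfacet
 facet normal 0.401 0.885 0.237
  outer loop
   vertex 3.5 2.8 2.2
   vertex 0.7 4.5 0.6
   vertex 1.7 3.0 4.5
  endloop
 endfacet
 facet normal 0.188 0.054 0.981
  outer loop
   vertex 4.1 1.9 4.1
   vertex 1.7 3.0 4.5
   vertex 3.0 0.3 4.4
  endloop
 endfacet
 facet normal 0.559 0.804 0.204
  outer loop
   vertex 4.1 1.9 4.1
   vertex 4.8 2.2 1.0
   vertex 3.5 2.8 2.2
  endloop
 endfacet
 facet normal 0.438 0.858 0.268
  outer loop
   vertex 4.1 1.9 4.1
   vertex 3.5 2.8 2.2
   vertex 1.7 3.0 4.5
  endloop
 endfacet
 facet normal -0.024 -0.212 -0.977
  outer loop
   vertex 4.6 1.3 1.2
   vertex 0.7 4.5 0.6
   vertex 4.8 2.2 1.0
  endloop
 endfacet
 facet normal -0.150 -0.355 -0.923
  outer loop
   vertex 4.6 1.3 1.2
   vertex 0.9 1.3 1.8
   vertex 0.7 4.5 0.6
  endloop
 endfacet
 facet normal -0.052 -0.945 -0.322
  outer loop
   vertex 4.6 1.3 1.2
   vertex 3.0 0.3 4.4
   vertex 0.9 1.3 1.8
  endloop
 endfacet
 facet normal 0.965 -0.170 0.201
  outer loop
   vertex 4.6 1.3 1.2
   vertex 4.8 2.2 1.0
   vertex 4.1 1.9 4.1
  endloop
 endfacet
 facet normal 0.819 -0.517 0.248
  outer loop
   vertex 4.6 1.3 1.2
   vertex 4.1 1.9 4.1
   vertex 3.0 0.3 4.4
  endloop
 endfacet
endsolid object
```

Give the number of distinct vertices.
9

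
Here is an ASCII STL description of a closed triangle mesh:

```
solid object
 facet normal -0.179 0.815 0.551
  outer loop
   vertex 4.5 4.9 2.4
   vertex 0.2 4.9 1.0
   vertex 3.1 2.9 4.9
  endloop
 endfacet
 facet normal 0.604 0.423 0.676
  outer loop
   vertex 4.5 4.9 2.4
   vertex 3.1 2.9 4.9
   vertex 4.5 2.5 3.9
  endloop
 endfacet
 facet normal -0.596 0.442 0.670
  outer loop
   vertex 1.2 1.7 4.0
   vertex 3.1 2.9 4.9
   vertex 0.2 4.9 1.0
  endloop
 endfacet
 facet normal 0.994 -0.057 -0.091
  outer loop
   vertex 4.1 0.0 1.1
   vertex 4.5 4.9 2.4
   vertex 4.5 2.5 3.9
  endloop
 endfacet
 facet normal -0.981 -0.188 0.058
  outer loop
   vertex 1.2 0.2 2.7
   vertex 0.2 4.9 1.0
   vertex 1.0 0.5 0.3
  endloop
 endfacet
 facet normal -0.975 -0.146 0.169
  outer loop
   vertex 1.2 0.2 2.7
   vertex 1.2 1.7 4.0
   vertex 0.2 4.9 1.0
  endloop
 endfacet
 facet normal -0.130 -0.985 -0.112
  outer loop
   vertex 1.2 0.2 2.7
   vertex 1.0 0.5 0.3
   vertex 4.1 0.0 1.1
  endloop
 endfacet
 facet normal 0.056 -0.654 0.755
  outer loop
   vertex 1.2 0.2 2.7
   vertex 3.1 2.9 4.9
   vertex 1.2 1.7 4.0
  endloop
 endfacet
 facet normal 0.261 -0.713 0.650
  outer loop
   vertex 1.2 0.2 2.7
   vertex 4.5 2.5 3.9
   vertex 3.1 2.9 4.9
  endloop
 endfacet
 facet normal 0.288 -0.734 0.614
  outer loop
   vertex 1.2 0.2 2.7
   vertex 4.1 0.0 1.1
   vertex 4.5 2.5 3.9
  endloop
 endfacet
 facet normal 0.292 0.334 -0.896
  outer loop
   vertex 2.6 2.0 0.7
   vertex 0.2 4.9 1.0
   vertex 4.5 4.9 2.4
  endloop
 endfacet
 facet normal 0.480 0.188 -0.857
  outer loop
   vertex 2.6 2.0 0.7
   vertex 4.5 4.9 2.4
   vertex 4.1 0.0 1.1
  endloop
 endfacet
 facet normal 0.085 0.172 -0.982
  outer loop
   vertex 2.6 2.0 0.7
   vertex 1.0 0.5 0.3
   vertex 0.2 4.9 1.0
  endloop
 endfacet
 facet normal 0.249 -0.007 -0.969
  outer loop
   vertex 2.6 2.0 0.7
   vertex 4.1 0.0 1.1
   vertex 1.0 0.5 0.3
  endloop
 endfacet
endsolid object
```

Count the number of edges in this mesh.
21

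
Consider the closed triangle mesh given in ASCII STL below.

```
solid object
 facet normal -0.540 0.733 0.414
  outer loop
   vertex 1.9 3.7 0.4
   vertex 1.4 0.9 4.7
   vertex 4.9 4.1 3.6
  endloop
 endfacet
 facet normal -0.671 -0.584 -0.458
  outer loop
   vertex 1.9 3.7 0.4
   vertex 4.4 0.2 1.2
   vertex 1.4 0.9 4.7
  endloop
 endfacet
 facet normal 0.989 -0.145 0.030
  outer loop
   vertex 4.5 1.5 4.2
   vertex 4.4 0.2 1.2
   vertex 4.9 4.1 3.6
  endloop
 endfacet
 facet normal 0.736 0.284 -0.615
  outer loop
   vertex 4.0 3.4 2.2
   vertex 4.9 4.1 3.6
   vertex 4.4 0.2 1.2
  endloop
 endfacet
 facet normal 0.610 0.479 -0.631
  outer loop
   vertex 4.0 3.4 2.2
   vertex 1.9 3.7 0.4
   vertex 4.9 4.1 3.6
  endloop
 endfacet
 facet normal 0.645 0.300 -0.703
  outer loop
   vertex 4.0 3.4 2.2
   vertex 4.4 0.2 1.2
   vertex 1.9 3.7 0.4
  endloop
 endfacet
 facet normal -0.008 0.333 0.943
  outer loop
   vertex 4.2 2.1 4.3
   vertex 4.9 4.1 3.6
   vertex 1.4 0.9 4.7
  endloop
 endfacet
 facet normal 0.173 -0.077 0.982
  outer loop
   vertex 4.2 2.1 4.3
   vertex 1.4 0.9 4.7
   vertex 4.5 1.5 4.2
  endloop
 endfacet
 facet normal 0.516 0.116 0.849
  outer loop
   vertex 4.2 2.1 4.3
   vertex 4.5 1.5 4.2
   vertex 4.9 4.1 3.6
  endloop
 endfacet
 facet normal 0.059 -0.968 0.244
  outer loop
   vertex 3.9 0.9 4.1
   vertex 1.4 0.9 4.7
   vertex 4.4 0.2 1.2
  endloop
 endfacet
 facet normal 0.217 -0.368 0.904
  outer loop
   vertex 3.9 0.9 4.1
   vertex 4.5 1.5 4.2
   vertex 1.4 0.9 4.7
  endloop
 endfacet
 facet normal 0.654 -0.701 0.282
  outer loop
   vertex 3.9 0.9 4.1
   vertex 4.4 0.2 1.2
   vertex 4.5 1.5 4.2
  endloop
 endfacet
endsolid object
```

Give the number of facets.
12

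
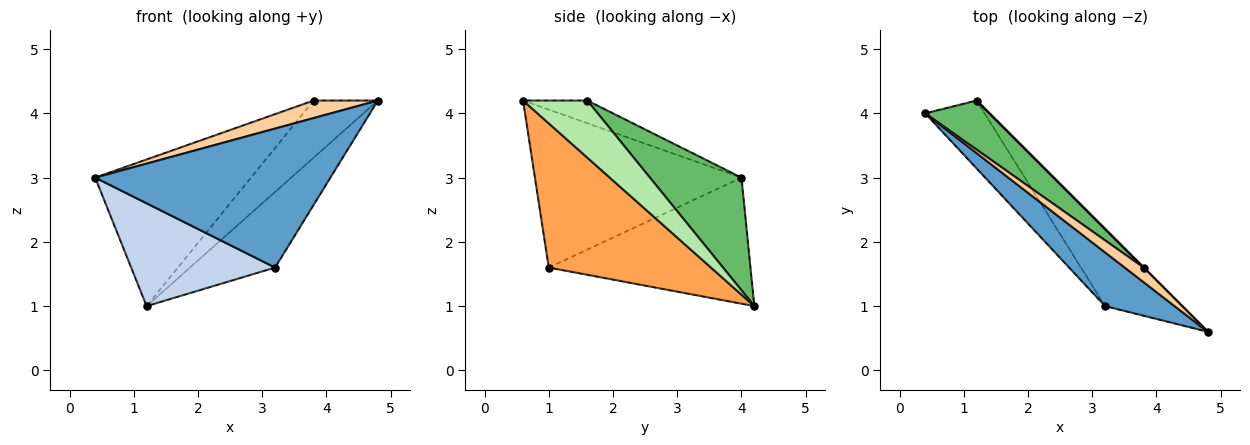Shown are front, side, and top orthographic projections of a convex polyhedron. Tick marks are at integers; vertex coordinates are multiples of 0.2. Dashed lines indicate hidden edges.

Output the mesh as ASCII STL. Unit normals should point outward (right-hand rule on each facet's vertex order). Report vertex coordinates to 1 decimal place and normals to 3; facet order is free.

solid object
 facet normal -0.634 -0.722 0.279
  outer loop
   vertex 3.2 1.0 1.6
   vertex 4.8 0.6 4.2
   vertex 0.4 4.0 3.0
  endloop
 endfacet
 facet normal -0.760 -0.542 -0.358
  outer loop
   vertex 3.2 1.0 1.6
   vertex 0.4 4.0 3.0
   vertex 1.2 4.2 1.0
  endloop
 endfacet
 facet normal 0.800 0.420 -0.428
  outer loop
   vertex 3.2 1.0 1.6
   vertex 1.2 4.2 1.0
   vertex 4.8 0.6 4.2
  endloop
 endfacet
 facet normal -0.609 -0.609 0.508
  outer loop
   vertex 3.8 1.6 4.2
   vertex 0.4 4.0 3.0
   vertex 4.8 0.6 4.2
  endloop
 endfacet
 facet normal 0.487 0.828 0.278
  outer loop
   vertex 3.8 1.6 4.2
   vertex 1.2 4.2 1.0
   vertex 0.4 4.0 3.0
  endloop
 endfacet
 facet normal 0.707 0.707 0.000
  outer loop
   vertex 3.8 1.6 4.2
   vertex 4.8 0.6 4.2
   vertex 1.2 4.2 1.0
  endloop
 endfacet
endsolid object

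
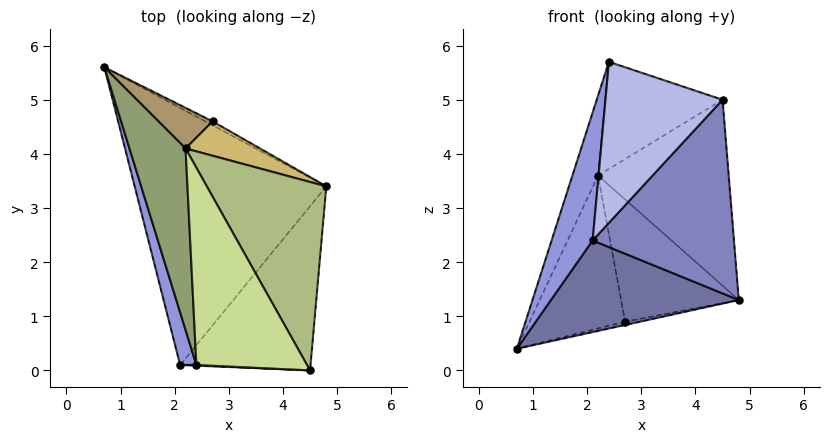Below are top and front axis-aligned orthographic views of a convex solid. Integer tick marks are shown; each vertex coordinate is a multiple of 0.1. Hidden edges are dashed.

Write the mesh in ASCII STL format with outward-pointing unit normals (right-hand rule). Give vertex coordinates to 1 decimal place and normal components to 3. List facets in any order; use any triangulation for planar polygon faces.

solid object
 facet normal 0.027 -0.336 -0.942
  outer loop
   vertex 2.1 0.1 2.4
   vertex 0.7 5.6 0.4
   vertex 4.8 3.4 1.3
  endloop
 endfacet
 facet normal 0.556 -0.634 -0.538
  outer loop
   vertex 2.1 0.1 2.4
   vertex 4.8 3.4 1.3
   vertex 4.5 0.0 5.0
  endloop
 endfacet
 facet normal -0.973 -0.215 0.088
  outer loop
   vertex 2.1 0.1 2.4
   vertex 2.4 0.1 5.7
   vertex 0.7 5.6 0.4
  endloop
 endfacet
 facet normal -0.046 -0.999 0.004
  outer loop
   vertex 2.1 0.1 2.4
   vertex 4.5 0.0 5.0
   vertex 2.4 0.1 5.7
  endloop
 endfacet
 facet normal -0.840 0.219 0.496
  outer loop
   vertex 2.2 4.1 3.6
   vertex 0.7 5.6 0.4
   vertex 2.4 0.1 5.7
  endloop
 endfacet
 facet normal 0.634 0.543 0.551
  outer loop
   vertex 2.2 4.1 3.6
   vertex 4.5 0.0 5.0
   vertex 4.8 3.4 1.3
  endloop
 endfacet
 facet normal 0.301 0.455 0.838
  outer loop
   vertex 2.2 4.1 3.6
   vertex 2.4 0.1 5.7
   vertex 4.5 0.0 5.0
  endloop
 endfacet
 facet normal 0.456 0.570 -0.684
  outer loop
   vertex 2.7 4.6 0.9
   vertex 4.8 3.4 1.3
   vertex 0.7 5.6 0.4
  endloop
 endfacet
 facet normal 0.387 0.891 0.237
  outer loop
   vertex 2.7 4.6 0.9
   vertex 0.7 5.6 0.4
   vertex 2.2 4.1 3.6
  endloop
 endfacet
 facet normal 0.446 0.862 0.242
  outer loop
   vertex 2.7 4.6 0.9
   vertex 2.2 4.1 3.6
   vertex 4.8 3.4 1.3
  endloop
 endfacet
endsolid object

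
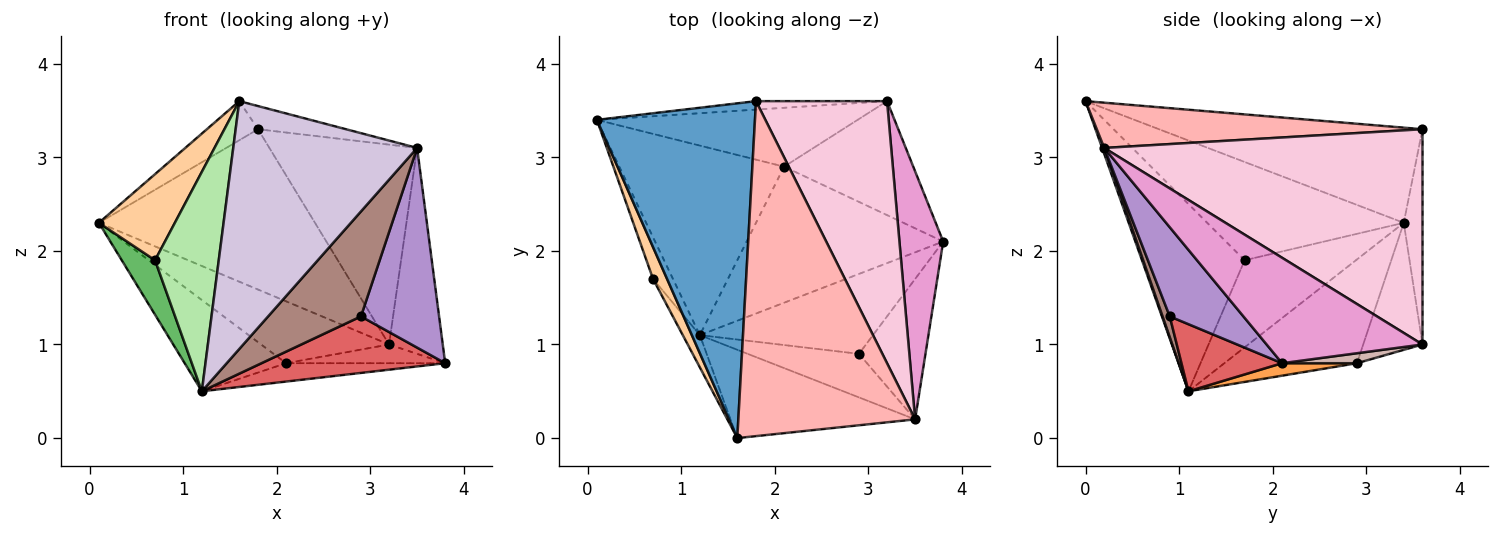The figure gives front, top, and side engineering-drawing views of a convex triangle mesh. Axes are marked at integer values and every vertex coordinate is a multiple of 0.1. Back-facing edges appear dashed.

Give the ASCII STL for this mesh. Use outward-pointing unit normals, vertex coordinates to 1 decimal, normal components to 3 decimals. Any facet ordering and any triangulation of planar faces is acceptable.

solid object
 facet normal -0.513 0.100 0.852
  outer loop
   vertex 1.8 3.6 3.3
   vertex 0.1 3.4 2.3
   vertex 1.6 0.0 3.6
  endloop
 endfacet
 facet normal -0.493 0.377 -0.784
  outer loop
   vertex 2.1 2.9 0.8
   vertex 1.2 1.1 0.5
   vertex 0.1 3.4 2.3
  endloop
 endfacet
 facet normal 0.063 0.133 -0.989
  outer loop
   vertex 2.1 2.9 0.8
   vertex 3.8 2.1 0.8
   vertex 1.2 1.1 0.5
  endloop
 endfacet
 facet normal -0.925 -0.357 0.132
  outer loop
   vertex 0.7 1.7 1.9
   vertex 1.6 0.0 3.6
   vertex 0.1 3.4 2.3
  endloop
 endfacet
 facet normal -0.936 -0.280 -0.214
  outer loop
   vertex 0.7 1.7 1.9
   vertex 0.1 3.4 2.3
   vertex 1.2 1.1 0.5
  endloop
 endfacet
 facet normal -0.847 -0.526 -0.077
  outer loop
   vertex 0.7 1.7 1.9
   vertex 1.2 1.1 0.5
   vertex 1.6 0.0 3.6
  endloop
 endfacet
 facet normal 0.302 -0.551 -0.778
  outer loop
   vertex 2.9 0.9 1.3
   vertex 1.2 1.1 0.5
   vertex 3.8 2.1 0.8
  endloop
 endfacet
 facet normal 0.247 0.067 0.967
  outer loop
   vertex 3.5 0.2 3.1
   vertex 1.8 3.6 3.3
   vertex 1.6 0.0 3.6
  endloop
 endfacet
 facet normal 0.611 -0.648 -0.455
  outer loop
   vertex 3.5 0.2 3.1
   vertex 2.9 0.9 1.3
   vertex 3.8 2.1 0.8
  endloop
 endfacet
 facet normal 0.011 -0.942 -0.336
  outer loop
   vertex 3.5 0.2 3.1
   vertex 1.6 0.0 3.6
   vertex 1.2 1.1 0.5
  endloop
 endfacet
 facet normal 0.071 -0.921 -0.382
  outer loop
   vertex 3.5 0.2 3.1
   vertex 1.2 1.1 0.5
   vertex 2.9 0.9 1.3
  endloop
 endfacet
 facet normal 0.076 0.162 -0.984
  outer loop
   vertex 3.2 3.6 1.0
   vertex 3.8 2.1 0.8
   vertex 2.1 2.9 0.8
  endloop
 endfacet
 facet normal 0.880 0.303 0.365
  outer loop
   vertex 3.2 3.6 1.0
   vertex 3.5 0.2 3.1
   vertex 3.8 2.1 0.8
  endloop
 endfacet
 facet normal 0.794 0.369 0.483
  outer loop
   vertex 3.2 3.6 1.0
   vertex 1.8 3.6 3.3
   vertex 3.5 0.2 3.1
  endloop
 endfacet
 facet normal -0.086 0.995 -0.052
  outer loop
   vertex 3.2 3.6 1.0
   vertex 0.1 3.4 2.3
   vertex 1.8 3.6 3.3
  endloop
 endfacet
 facet normal -0.318 0.687 -0.653
  outer loop
   vertex 3.2 3.6 1.0
   vertex 2.1 2.9 0.8
   vertex 0.1 3.4 2.3
  endloop
 endfacet
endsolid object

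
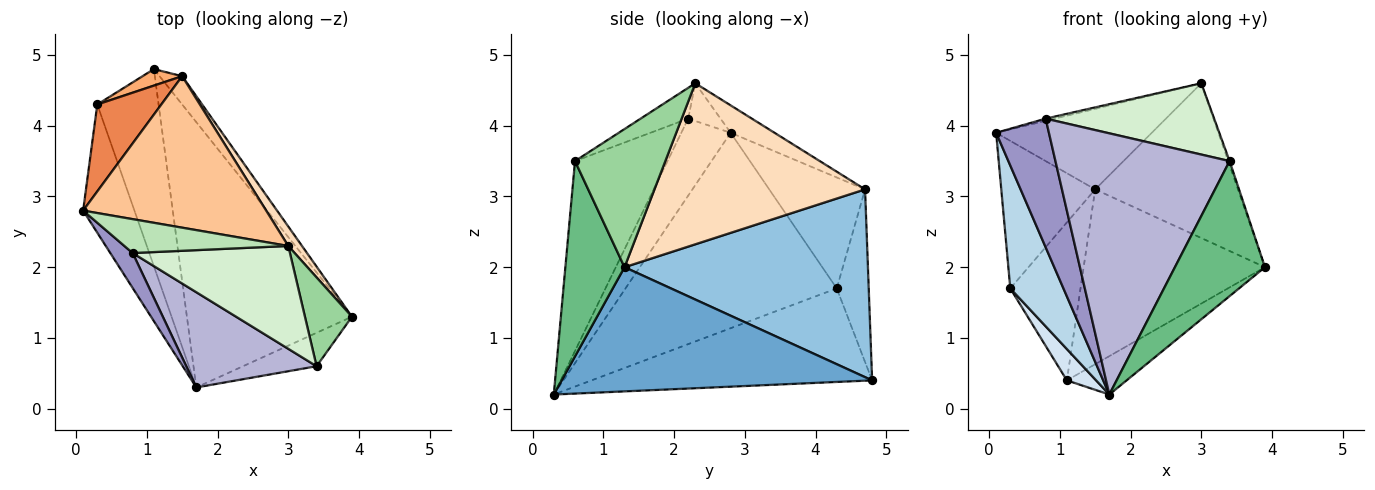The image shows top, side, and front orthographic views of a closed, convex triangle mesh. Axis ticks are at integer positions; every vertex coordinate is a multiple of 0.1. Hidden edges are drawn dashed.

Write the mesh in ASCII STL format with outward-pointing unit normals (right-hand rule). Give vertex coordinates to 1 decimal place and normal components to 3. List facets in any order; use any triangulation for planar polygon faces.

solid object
 facet normal 0.597 0.115 -0.794
  outer loop
   vertex 1.7 0.3 0.2
   vertex 1.1 4.8 0.4
   vertex 3.9 1.3 2.0
  endloop
 endfacet
 facet normal 0.798 0.595 -0.096
  outer loop
   vertex 1.5 4.7 3.1
   vertex 3.9 1.3 2.0
   vertex 1.1 4.8 0.4
  endloop
 endfacet
 facet normal -0.940 -0.236 -0.247
  outer loop
   vertex 0.3 4.3 1.7
   vertex 1.7 0.3 0.2
   vertex 0.1 2.8 3.9
  endloop
 endfacet
 facet normal -0.833 -0.087 -0.546
  outer loop
   vertex 0.3 4.3 1.7
   vertex 1.1 4.8 0.4
   vertex 1.7 0.3 0.2
  endloop
 endfacet
 facet normal -0.660 0.647 0.381
  outer loop
   vertex 0.3 4.3 1.7
   vertex 0.1 2.8 3.9
   vertex 1.5 4.7 3.1
  endloop
 endfacet
 facet normal -0.412 0.906 0.095
  outer loop
   vertex 0.3 4.3 1.7
   vertex 1.5 4.7 3.1
   vertex 1.1 4.8 0.4
  endloop
 endfacet
 facet normal -0.131 0.465 0.875
  outer loop
   vertex 3.0 2.3 4.6
   vertex 1.5 4.7 3.1
   vertex 0.1 2.8 3.9
  endloop
 endfacet
 facet normal 0.826 0.560 0.070
  outer loop
   vertex 3.0 2.3 4.6
   vertex 3.9 1.3 2.0
   vertex 1.5 4.7 3.1
  endloop
 endfacet
 facet normal 0.538 -0.818 -0.203
  outer loop
   vertex 3.4 0.6 3.5
   vertex 1.7 0.3 0.2
   vertex 3.9 1.3 2.0
  endloop
 endfacet
 facet normal 0.947 0.014 0.322
  outer loop
   vertex 3.4 0.6 3.5
   vertex 3.9 1.3 2.0
   vertex 3.0 2.3 4.6
  endloop
 endfacet
 facet normal -0.224 0.063 0.973
  outer loop
   vertex 0.8 2.2 4.1
   vertex 3.0 2.3 4.6
   vertex 0.1 2.8 3.9
  endloop
 endfacet
 facet normal -0.159 -0.562 0.811
  outer loop
   vertex 0.8 2.2 4.1
   vertex 3.4 0.6 3.5
   vertex 3.0 2.3 4.6
  endloop
 endfacet
 facet normal -0.670 -0.717 0.195
  outer loop
   vertex 0.8 2.2 4.1
   vertex 0.1 2.8 3.9
   vertex 1.7 0.3 0.2
  endloop
 endfacet
 facet normal -0.447 -0.841 0.306
  outer loop
   vertex 0.8 2.2 4.1
   vertex 1.7 0.3 0.2
   vertex 3.4 0.6 3.5
  endloop
 endfacet
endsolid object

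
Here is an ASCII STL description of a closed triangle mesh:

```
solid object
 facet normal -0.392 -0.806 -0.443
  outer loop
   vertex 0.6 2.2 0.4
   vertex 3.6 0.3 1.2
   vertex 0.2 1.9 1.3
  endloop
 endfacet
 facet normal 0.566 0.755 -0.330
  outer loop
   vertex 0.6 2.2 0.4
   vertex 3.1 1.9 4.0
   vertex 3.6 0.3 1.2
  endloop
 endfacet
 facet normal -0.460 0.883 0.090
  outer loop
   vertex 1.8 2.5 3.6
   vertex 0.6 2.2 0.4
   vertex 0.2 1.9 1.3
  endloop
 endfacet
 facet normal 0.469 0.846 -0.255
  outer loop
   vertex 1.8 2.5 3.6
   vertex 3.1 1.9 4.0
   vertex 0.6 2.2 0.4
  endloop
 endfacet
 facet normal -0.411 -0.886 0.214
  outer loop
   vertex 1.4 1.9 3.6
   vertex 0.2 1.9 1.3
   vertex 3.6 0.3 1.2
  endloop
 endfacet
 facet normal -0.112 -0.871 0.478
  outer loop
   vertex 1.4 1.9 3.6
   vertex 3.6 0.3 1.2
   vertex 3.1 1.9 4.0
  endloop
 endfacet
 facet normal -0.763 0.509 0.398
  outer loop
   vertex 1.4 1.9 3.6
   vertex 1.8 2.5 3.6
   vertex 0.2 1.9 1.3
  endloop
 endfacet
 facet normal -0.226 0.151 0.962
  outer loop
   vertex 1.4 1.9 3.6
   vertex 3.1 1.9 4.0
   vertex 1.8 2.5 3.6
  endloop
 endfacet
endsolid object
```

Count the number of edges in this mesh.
12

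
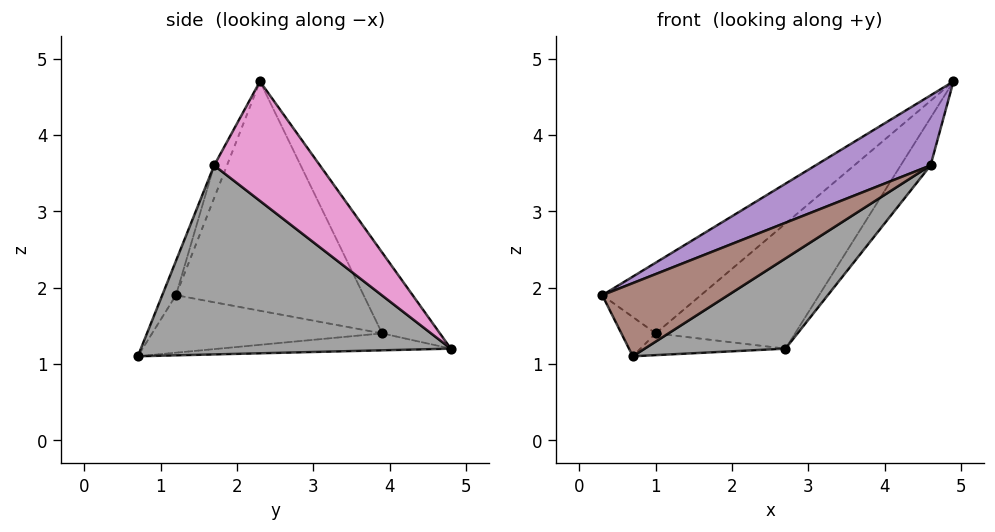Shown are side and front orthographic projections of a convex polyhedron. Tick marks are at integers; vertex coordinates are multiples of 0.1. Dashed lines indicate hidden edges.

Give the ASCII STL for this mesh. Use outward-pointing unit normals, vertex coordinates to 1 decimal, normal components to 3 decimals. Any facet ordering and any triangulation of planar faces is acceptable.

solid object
 facet normal -0.547 0.287 0.786
  outer loop
   vertex 1.0 3.9 1.4
   vertex 0.3 1.2 1.9
   vertex 4.9 2.3 4.7
  endloop
 endfacet
 facet normal -0.285 0.686 0.669
  outer loop
   vertex 1.0 3.9 1.4
   vertex 4.9 2.3 4.7
   vertex 2.7 4.8 1.2
  endloop
 endfacet
 facet normal -0.853 0.127 -0.506
  outer loop
   vertex 1.0 3.9 1.4
   vertex 0.7 0.7 1.1
   vertex 0.3 1.2 1.9
  endloop
 endfacet
 facet normal -0.172 0.108 -0.979
  outer loop
   vertex 1.0 3.9 1.4
   vertex 2.7 4.8 1.2
   vertex 0.7 0.7 1.1
  endloop
 endfacet
 facet normal -0.096 -0.863 0.497
  outer loop
   vertex 4.6 1.7 3.6
   vertex 4.9 2.3 4.7
   vertex 0.3 1.2 1.9
  endloop
 endfacet
 facet normal -0.094 -0.865 0.493
  outer loop
   vertex 4.6 1.7 3.6
   vertex 0.3 1.2 1.9
   vertex 0.7 0.7 1.1
  endloop
 endfacet
 facet normal 0.890 0.251 -0.380
  outer loop
   vertex 4.6 1.7 3.6
   vertex 2.7 4.8 1.2
   vertex 4.9 2.3 4.7
  endloop
 endfacet
 facet normal 0.567 -0.258 -0.782
  outer loop
   vertex 4.6 1.7 3.6
   vertex 0.7 0.7 1.1
   vertex 2.7 4.8 1.2
  endloop
 endfacet
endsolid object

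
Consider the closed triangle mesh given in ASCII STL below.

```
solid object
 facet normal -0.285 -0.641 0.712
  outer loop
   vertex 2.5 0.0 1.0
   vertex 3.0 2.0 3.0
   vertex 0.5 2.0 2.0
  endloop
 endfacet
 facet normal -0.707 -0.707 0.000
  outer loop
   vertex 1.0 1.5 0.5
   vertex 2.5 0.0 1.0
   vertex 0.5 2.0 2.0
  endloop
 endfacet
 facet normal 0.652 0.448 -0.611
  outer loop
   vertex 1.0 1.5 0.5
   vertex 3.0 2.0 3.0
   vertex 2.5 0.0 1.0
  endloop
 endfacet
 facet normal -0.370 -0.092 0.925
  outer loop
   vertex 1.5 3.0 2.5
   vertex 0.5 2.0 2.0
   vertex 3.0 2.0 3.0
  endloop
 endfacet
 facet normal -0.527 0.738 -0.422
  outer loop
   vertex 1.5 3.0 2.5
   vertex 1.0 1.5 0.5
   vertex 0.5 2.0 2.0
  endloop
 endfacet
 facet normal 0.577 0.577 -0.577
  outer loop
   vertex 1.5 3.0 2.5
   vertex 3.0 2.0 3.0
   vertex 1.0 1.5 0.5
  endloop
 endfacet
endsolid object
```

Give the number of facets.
6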